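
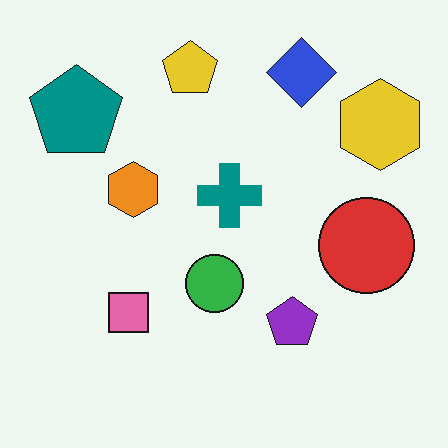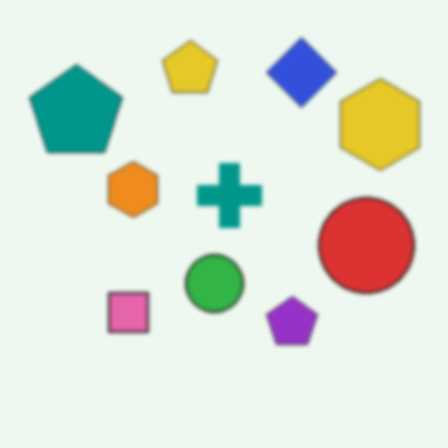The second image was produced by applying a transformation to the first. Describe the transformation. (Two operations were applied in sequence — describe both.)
Lightly blurred, then given moderate JPEG compression.

Shape edges and outlines are uniformly softened across the whole image. Blocky 8×8 compression artifacts appear around shape edges and the flat background shows ringing — characteristic JPEG degradation.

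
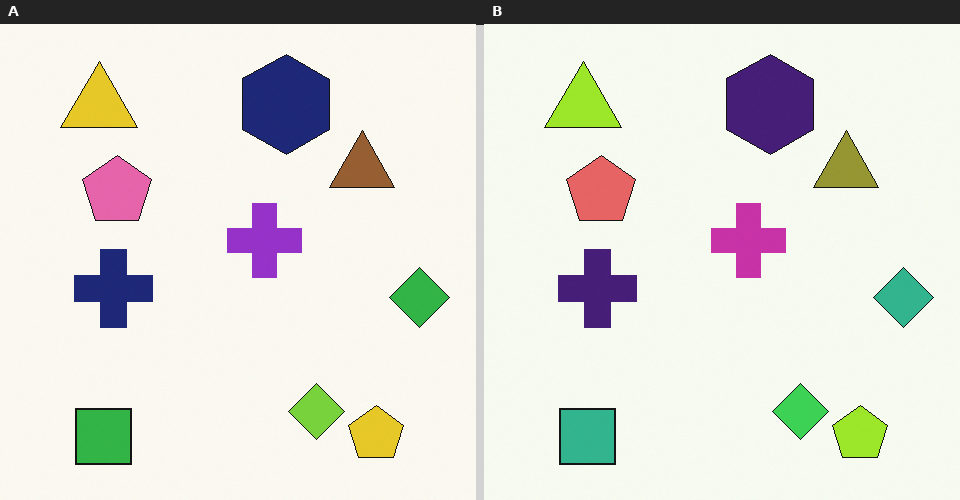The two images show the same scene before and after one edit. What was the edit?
The image was hue-shifted slightly.

Every shape's color has rotated by the same amount around the hue wheel — a uniform hue shift.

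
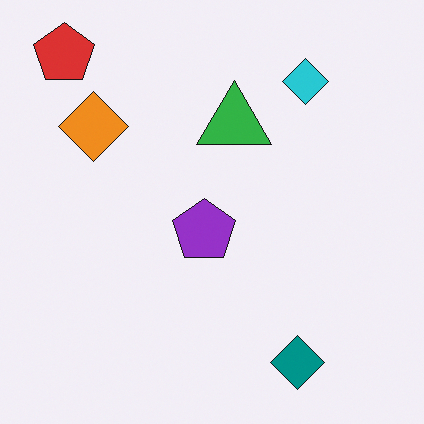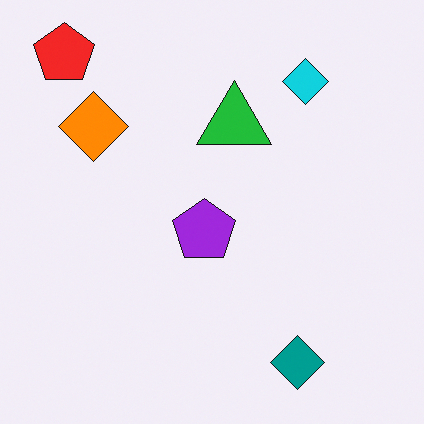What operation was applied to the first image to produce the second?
It was slightly oversaturated.

All colors are more vivid — a global saturation change.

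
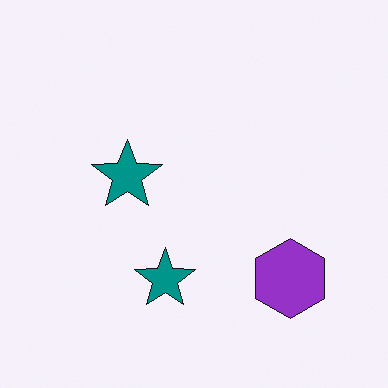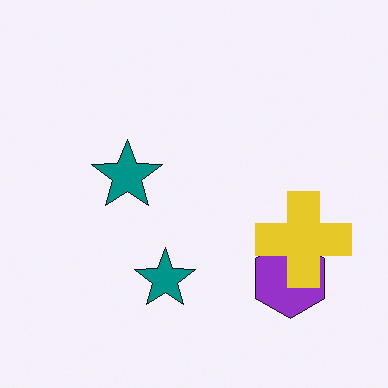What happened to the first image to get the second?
It was overlaid with an additional yellow cross.

A yellow cross appears in the second image that is absent from the first.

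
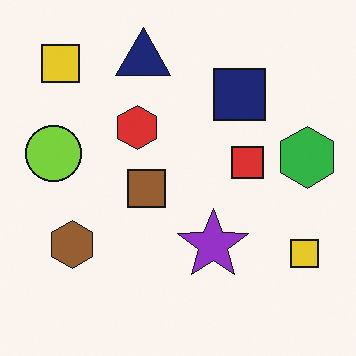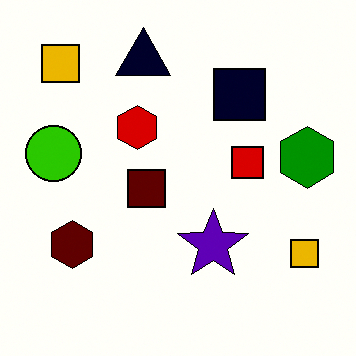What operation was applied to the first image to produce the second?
This is the original image given much higher contrast.

Tones are pushed away from mid-grey across the whole image — a global contrast change.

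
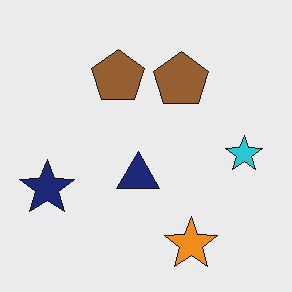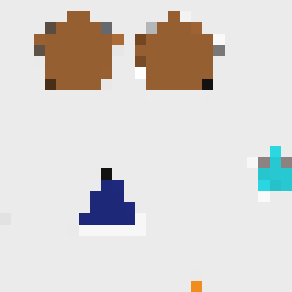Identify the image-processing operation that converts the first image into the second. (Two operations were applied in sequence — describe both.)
This is the original image cropped to a modestly smaller region and rescaled, then heavily pixelated into large blocks.

The visible shapes are larger and the field of view is narrower; shapes near the original edges may be partly or wholly outside the frame — a crop-and-rescale. Shapes are reduced to large square blocks; fine edges and outlines are lost — a downscale-then-upscale (mosaic) effect.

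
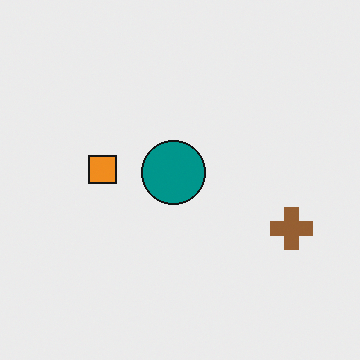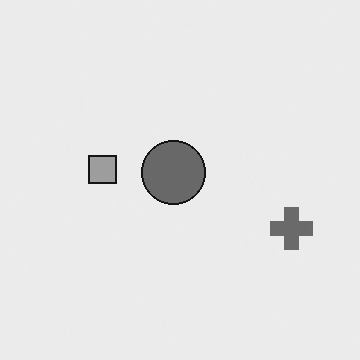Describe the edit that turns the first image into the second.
This is the original image converted to grayscale.

All color is removed — every shape is now a shade of grey.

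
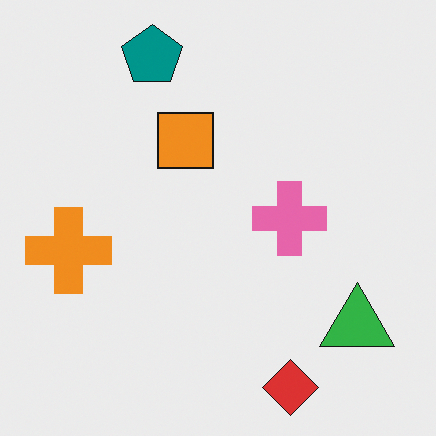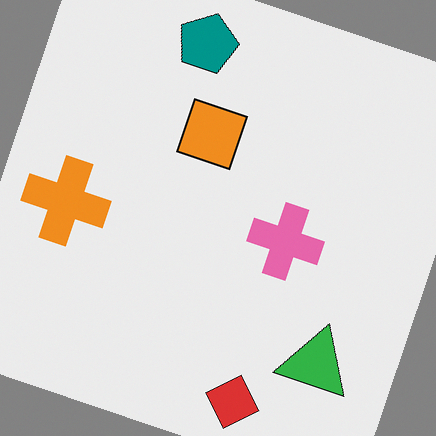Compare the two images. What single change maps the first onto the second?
The transformation is: rotated clockwise by a clearly visible amount.

Every shape is tilted by the same angle and the image corners show triangular fill wedges — a whole-image rotation by a non-right angle.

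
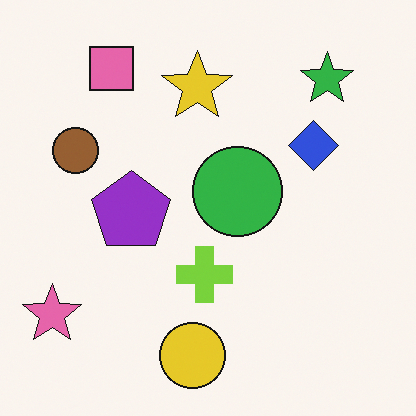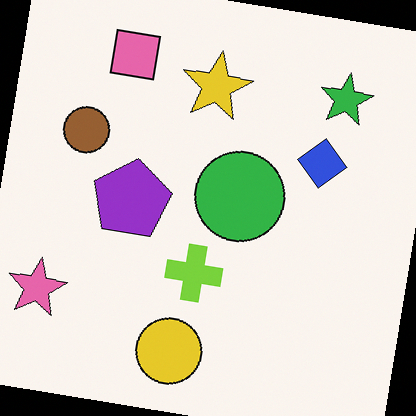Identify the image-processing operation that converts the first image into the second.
Rotated clockwise by a small amount.

Every shape is tilted by the same angle and the image corners show triangular fill wedges — a whole-image rotation by a non-right angle.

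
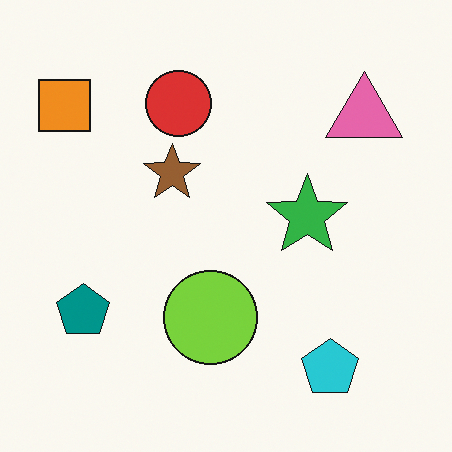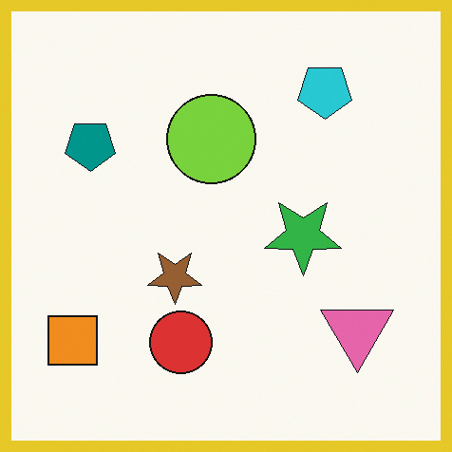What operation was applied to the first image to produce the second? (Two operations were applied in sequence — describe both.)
The transformation is: flipped vertically (top ↔ bottom), then framed with a yellow border.

The cyan pentagon is in the bottom-right of the first image and the top-right of the second — shapes on opposite sides of the horizontal midline have swapped in a mirror flip. A solid yellow frame runs around the edge of the second image, with the content slightly shrunk inside it.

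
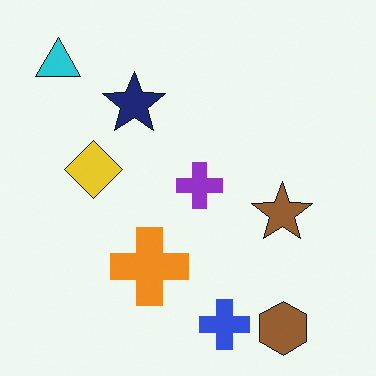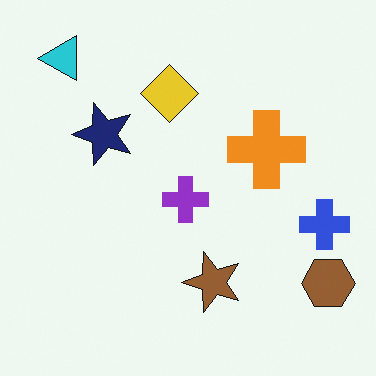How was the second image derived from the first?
Transposed (reflected across the top-left ↔ bottom-right diagonal).

Shapes have swapped their row and column positions — what was in the top-right is now in the bottom-left — a diagonal reflection.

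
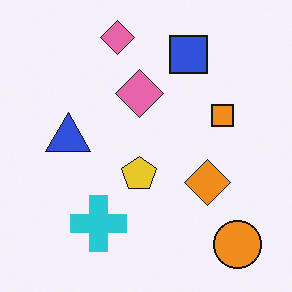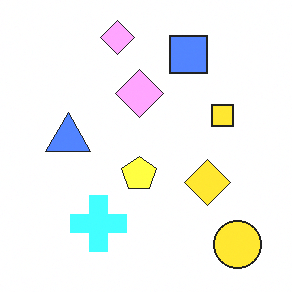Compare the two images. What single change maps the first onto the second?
The second image is the first brightened a lot.

Every pixel — background and shapes alike — is uniformly brightened.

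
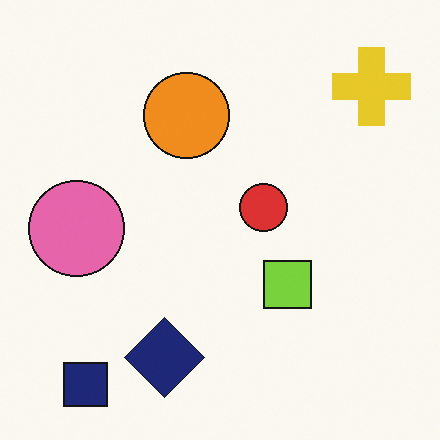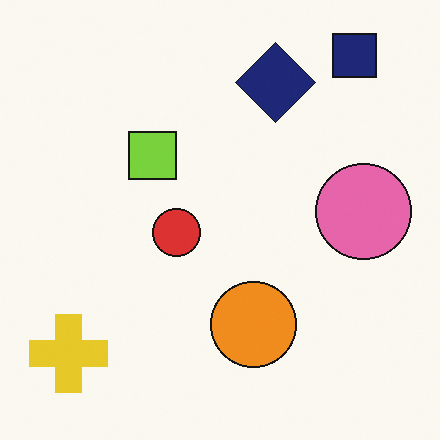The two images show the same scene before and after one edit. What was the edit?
This is the original image rotated 180°.

The navy square sits in the bottom-left of the first image and the top-right of the second — consistent with a whole-image 180° rotation.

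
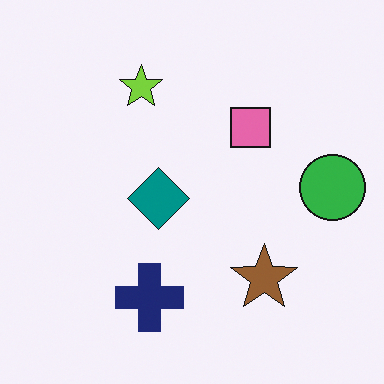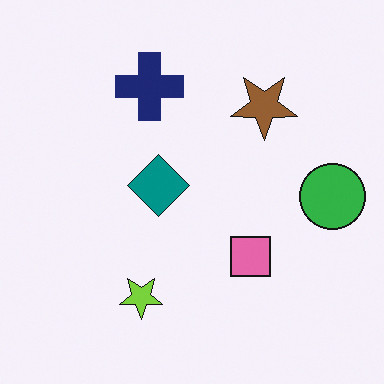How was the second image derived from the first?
The transformation is: flipped vertically (top ↔ bottom).

The navy cross is in the bottom of the first image and the top of the second — shapes on opposite sides of the horizontal midline have swapped in a mirror flip.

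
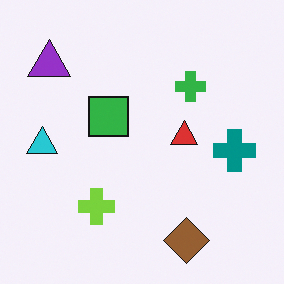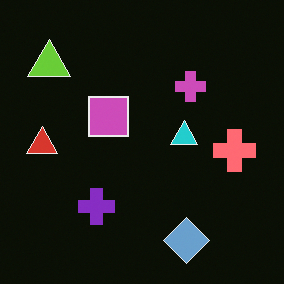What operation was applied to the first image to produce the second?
The second image is the first color-inverted (negative).

The light background has become dark and every shape's color is its complement — a photographic negative.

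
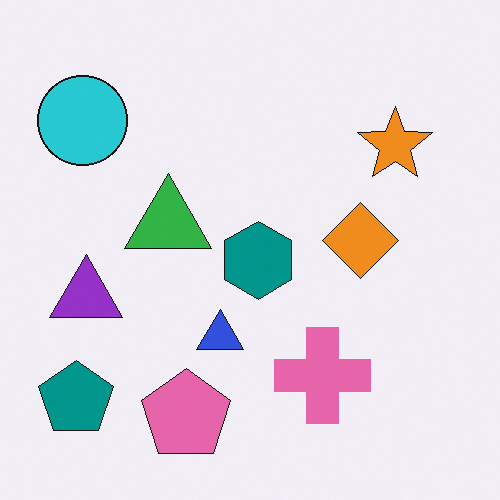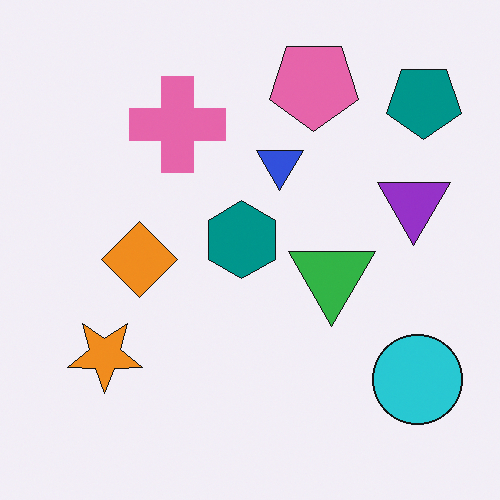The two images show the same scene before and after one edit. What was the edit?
It was rotated 180°.

The teal pentagon sits in the bottom-left of the first image and the top-right of the second — consistent with a whole-image 180° rotation.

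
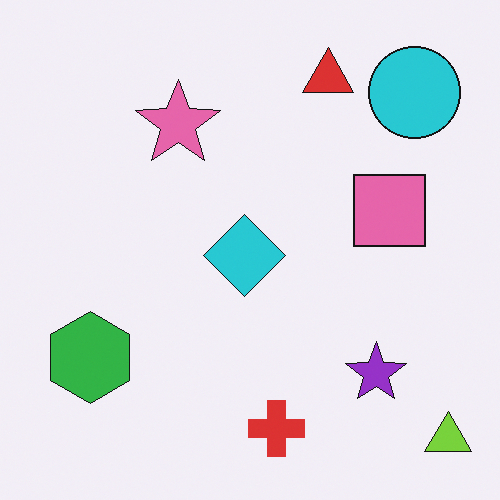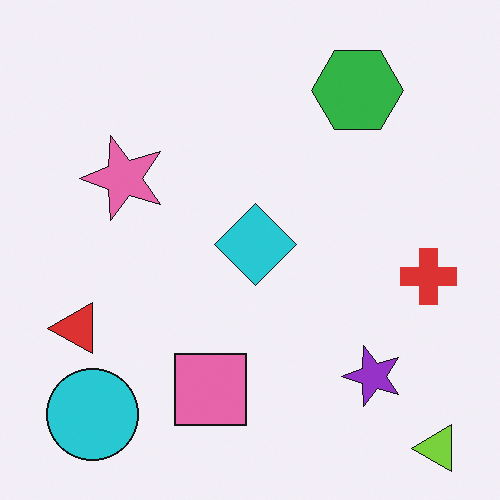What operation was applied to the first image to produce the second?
Transposed (reflected across the top-left ↔ bottom-right diagonal).

Shapes have swapped their row and column positions — what was in the top-right is now in the bottom-left — a diagonal reflection.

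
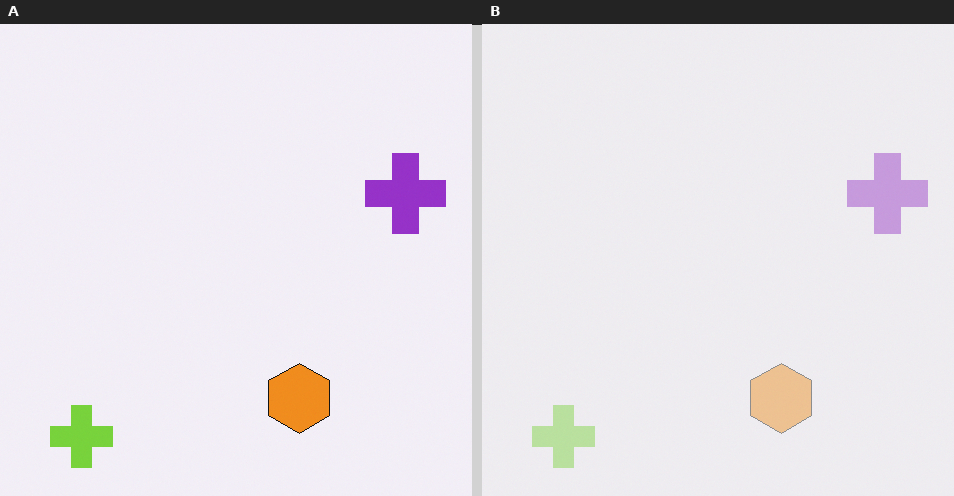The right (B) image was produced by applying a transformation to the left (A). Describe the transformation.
This is the original image given much lower contrast.

Tones are pushed toward mid-grey across the whole image — a global contrast change.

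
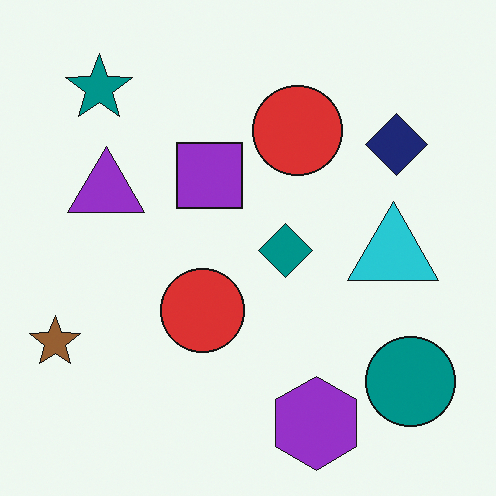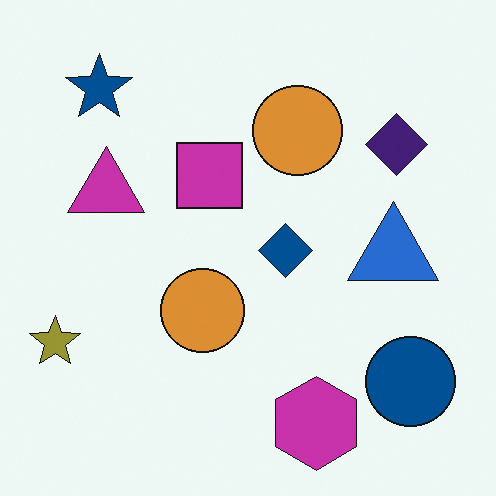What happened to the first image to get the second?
The image was hue-shifted by a small amount.

Every shape's color has rotated by the same amount around the hue wheel — a uniform hue shift.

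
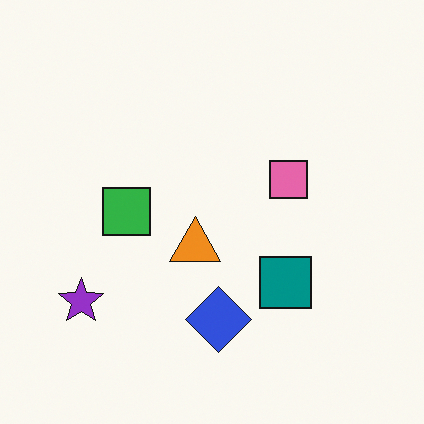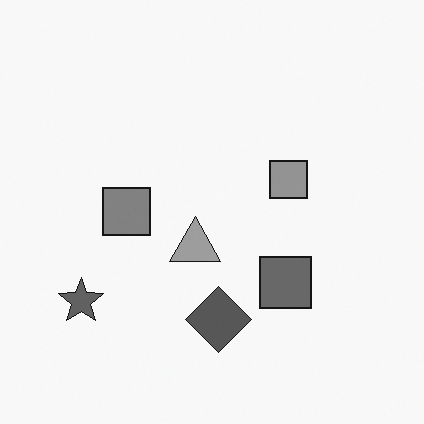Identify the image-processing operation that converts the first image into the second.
The second image is the first converted to grayscale.

All color is removed — every shape is now a shade of grey.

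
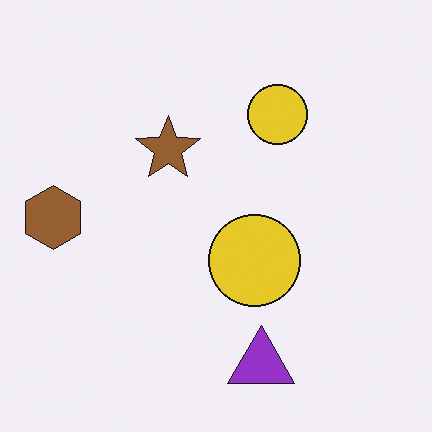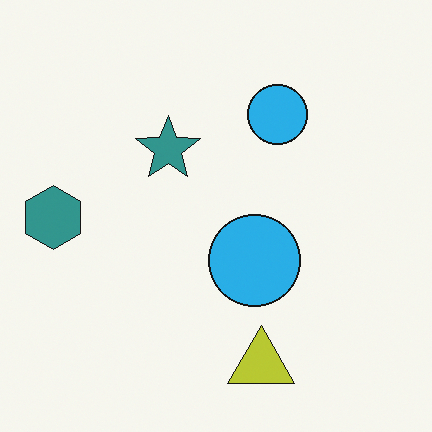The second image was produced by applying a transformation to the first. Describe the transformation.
Hue-shifted by a moderate amount.

Every shape's color has rotated by the same amount around the hue wheel — a uniform hue shift.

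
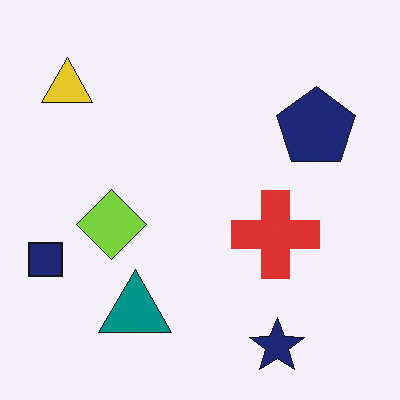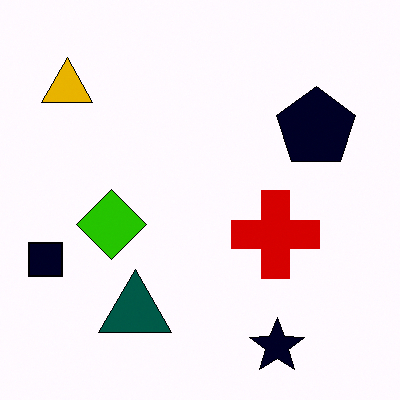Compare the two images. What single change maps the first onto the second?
The second image is the first boosted in contrast.

Tones are pushed away from mid-grey across the whole image — a global contrast change.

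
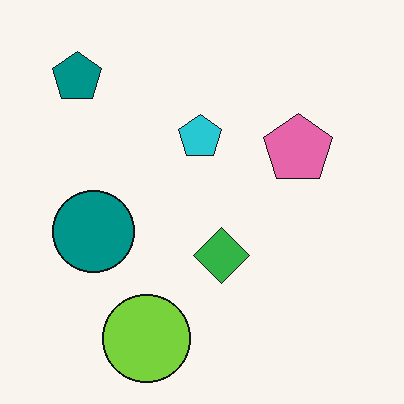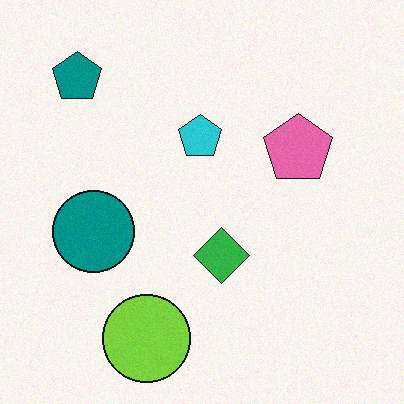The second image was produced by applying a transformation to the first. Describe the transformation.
Degraded with subtle gaussian noise.

Random speckle covers the whole image, including the flat background.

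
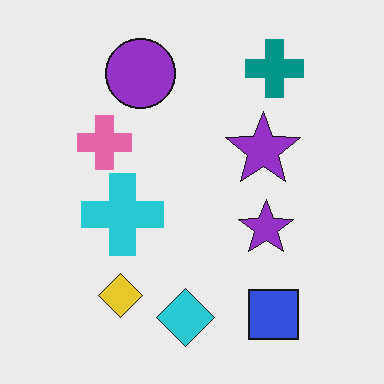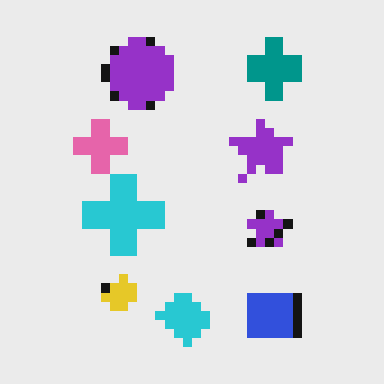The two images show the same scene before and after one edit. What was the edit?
The transformation is: heavily pixelated into large blocks.

Shapes are reduced to large square blocks; fine edges and outlines are lost — a downscale-then-upscale (mosaic) effect.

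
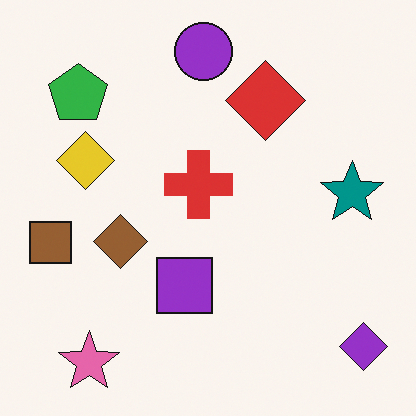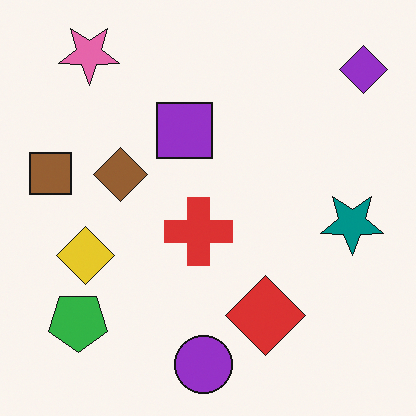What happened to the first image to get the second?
Flipped vertically (top ↔ bottom).

The purple circle is in the top of the first image and the bottom of the second — shapes on opposite sides of the horizontal midline have swapped in a mirror flip.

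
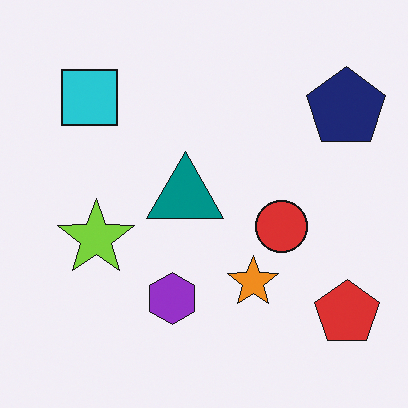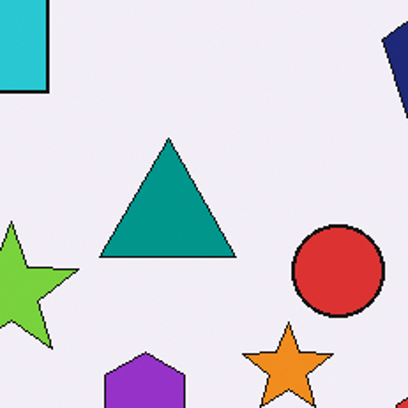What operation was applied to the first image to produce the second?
The image was cropped tightly and scaled back up.

The visible shapes are larger and the field of view is narrower; shapes near the original edges may be partly or wholly outside the frame — a crop-and-rescale.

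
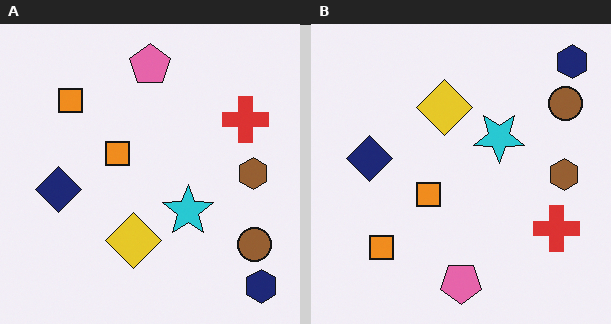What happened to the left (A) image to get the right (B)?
The transformation is: flipped vertically (top ↔ bottom).

The navy hexagon is in the bottom-right of the left (A) image and the top-right of the right (B) — shapes on opposite sides of the horizontal midline have swapped in a mirror flip.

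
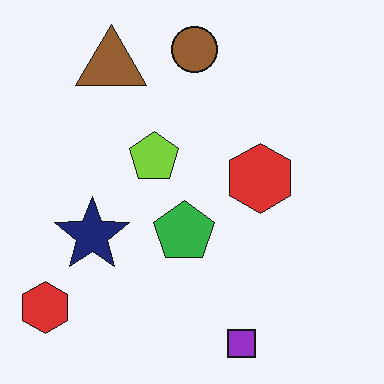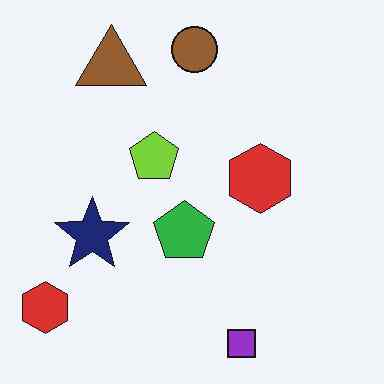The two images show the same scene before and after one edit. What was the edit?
It was JPEG-compressed with visible artifacts.

Blocky 8×8 compression artifacts appear around shape edges and the flat background shows ringing — characteristic JPEG degradation.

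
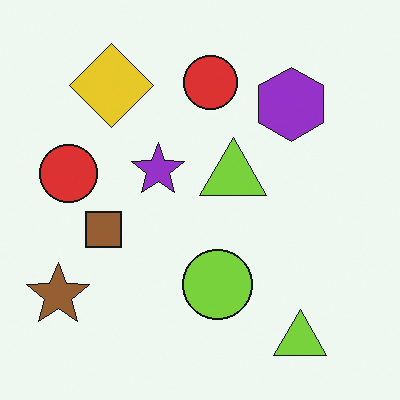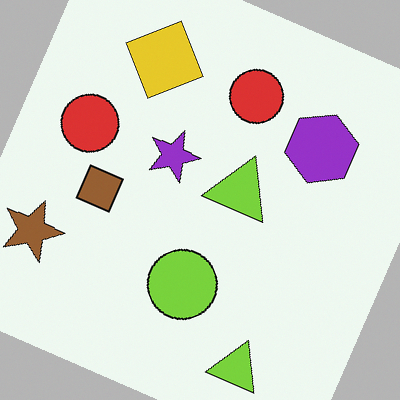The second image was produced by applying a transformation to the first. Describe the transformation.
The image was rotated clockwise by a moderate amount.

Every shape is tilted by the same angle and the image corners show triangular fill wedges — a whole-image rotation by a non-right angle.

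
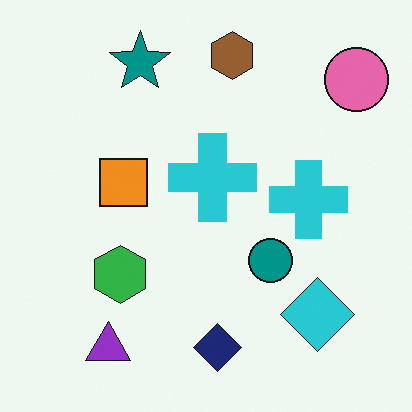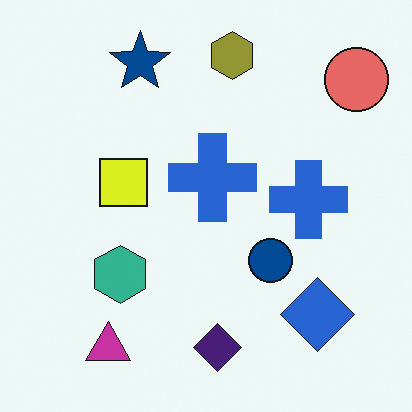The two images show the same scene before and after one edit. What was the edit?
The transformation is: hue-shifted by a small amount.

Every shape's color has rotated by the same amount around the hue wheel — a uniform hue shift.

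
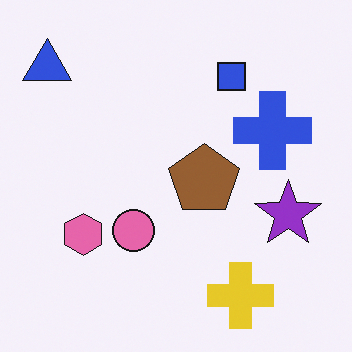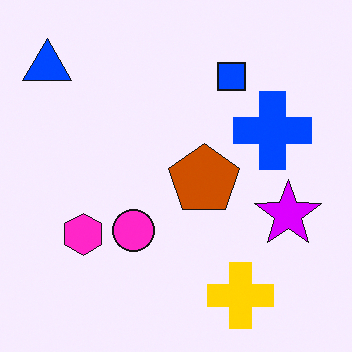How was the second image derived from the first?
It was heavily oversaturated.

All colors are more vivid — a global saturation change.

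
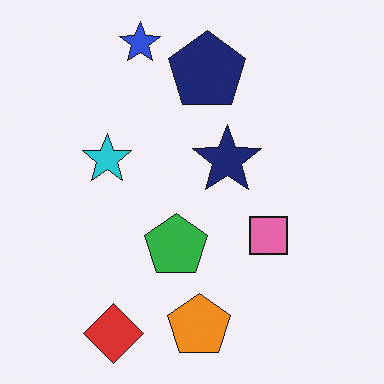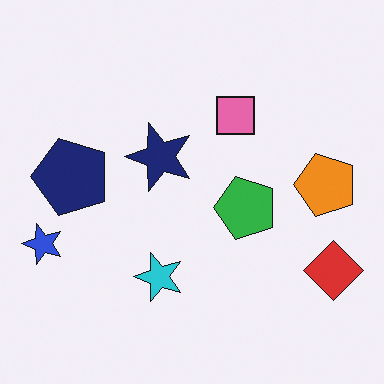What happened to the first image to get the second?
The image was rotated 90° counter-clockwise.

The red diamond sits in the bottom-left of the first image and the bottom-right of the second — consistent with a whole-image 90° counter-clockwise rotation.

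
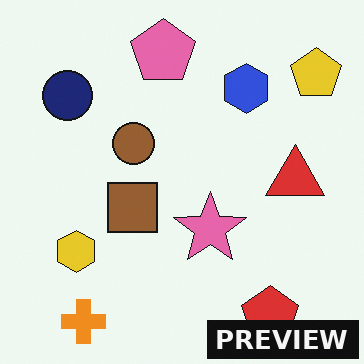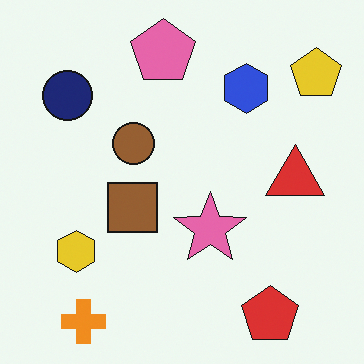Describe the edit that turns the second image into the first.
The transformation is: watermarked with the text "PREVIEW" in the lower-right corner.

A dark label reading "PREVIEW" appears in the lower-right corner.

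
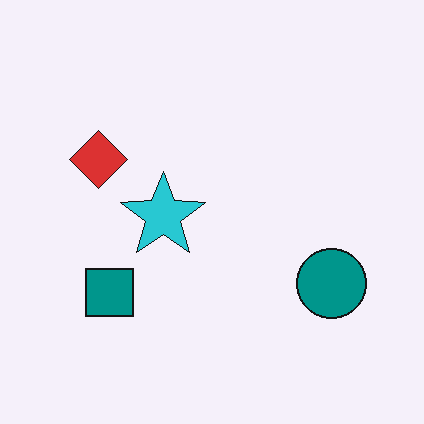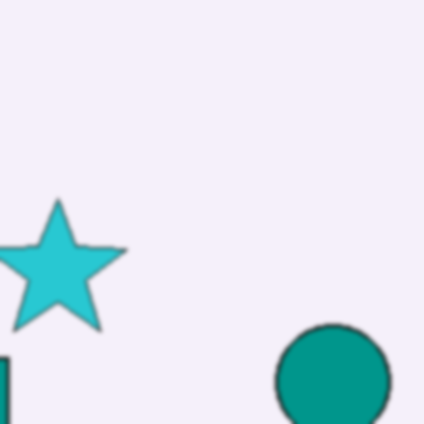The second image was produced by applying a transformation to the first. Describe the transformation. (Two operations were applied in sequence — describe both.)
This is the original image cropped to a noticeably smaller region and rescaled, then slightly softened.

The visible shapes are larger and the field of view is narrower; shapes near the original edges may be partly or wholly outside the frame — a crop-and-rescale. Shape edges and outlines are uniformly softened across the whole image.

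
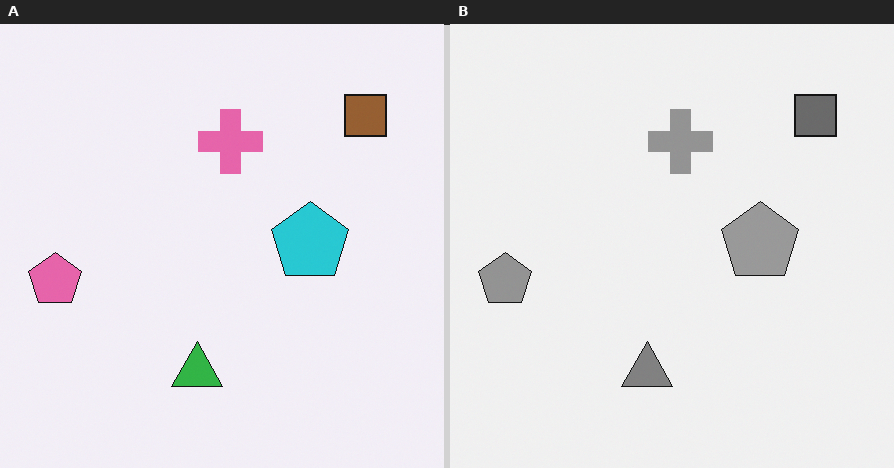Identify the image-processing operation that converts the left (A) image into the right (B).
The image was converted to grayscale.

All color is removed — every shape is now a shade of grey.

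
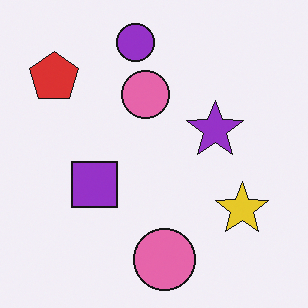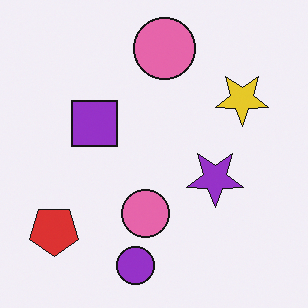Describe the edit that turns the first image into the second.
Flipped vertically (top ↔ bottom).

The purple circle is in the top of the first image and the bottom of the second — shapes on opposite sides of the horizontal midline have swapped in a mirror flip.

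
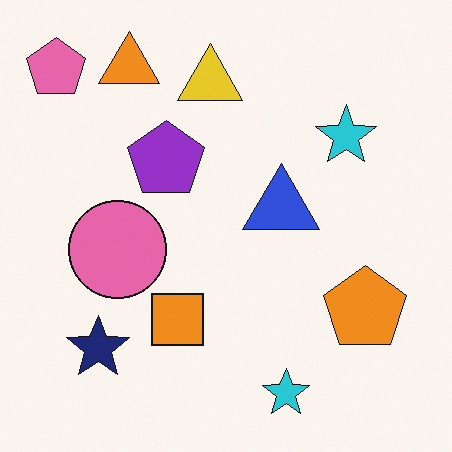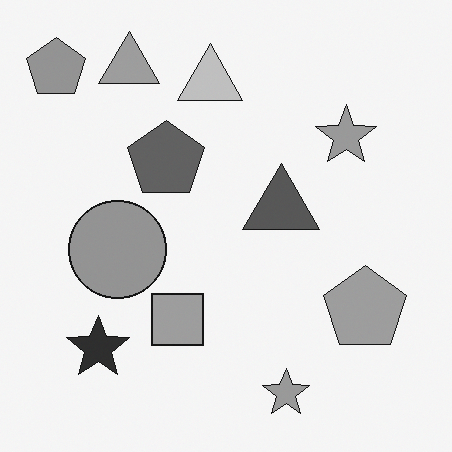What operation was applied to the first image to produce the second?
The image was converted to grayscale.

All color is removed — every shape is now a shade of grey.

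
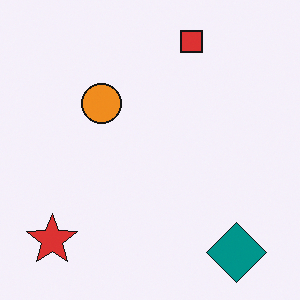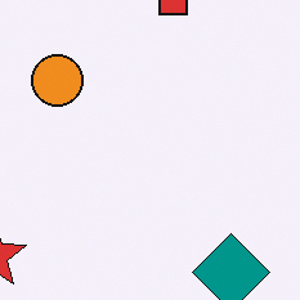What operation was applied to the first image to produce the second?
The second image is the first cropped slightly and scaled back up.

The visible shapes are larger and the field of view is narrower; shapes near the original edges may be partly or wholly outside the frame — a crop-and-rescale.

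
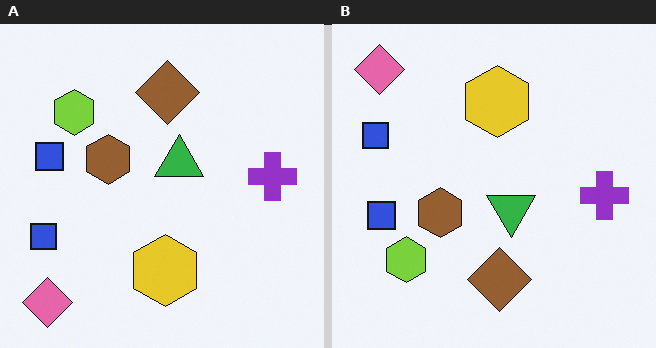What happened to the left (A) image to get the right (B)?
It was flipped vertically (top ↔ bottom).

The pink diamond is in the bottom-left of the left (A) image and the top-left of the right (B) — shapes on opposite sides of the horizontal midline have swapped in a mirror flip.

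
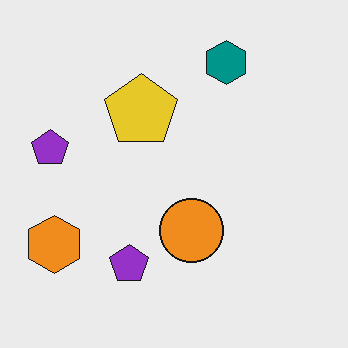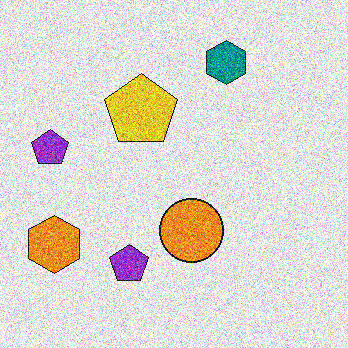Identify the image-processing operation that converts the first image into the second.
It was degraded with heavy additive noise.

Random speckle covers the whole image, including the flat background.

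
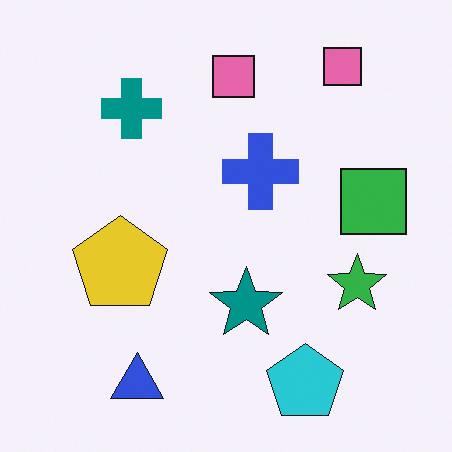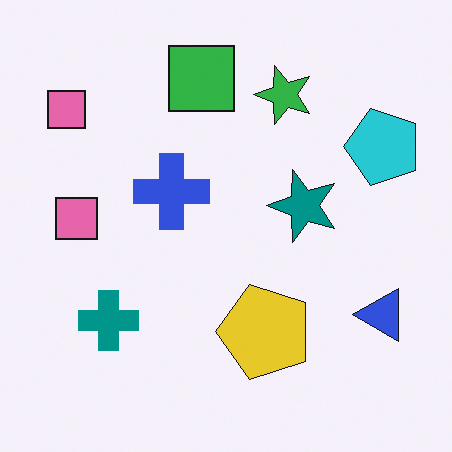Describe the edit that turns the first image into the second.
It was rotated 90° counter-clockwise.

The blue triangle sits in the bottom-left of the first image and the bottom-right of the second — consistent with a whole-image 90° counter-clockwise rotation.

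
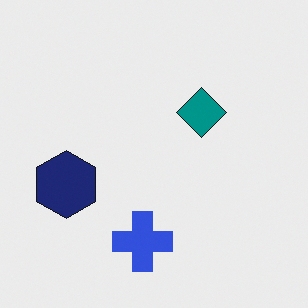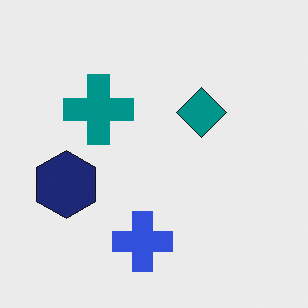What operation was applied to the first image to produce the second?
The transformation is: overlaid with an additional teal cross.

A teal cross appears in the second image that is absent from the first.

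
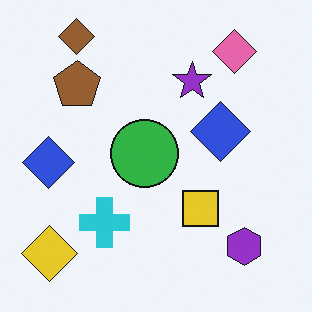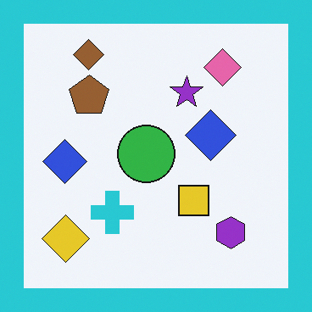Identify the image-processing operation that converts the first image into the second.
This is the original image framed with a cyan border.

A solid cyan frame runs around the edge of the second image, with the content slightly shrunk inside it.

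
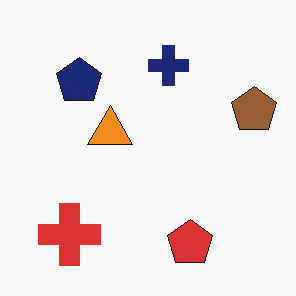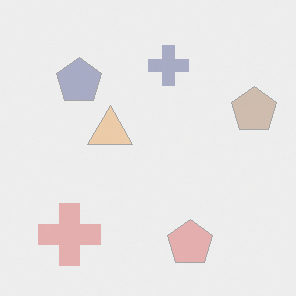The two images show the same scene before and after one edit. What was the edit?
Given much lower contrast.

Tones are pushed toward mid-grey across the whole image — a global contrast change.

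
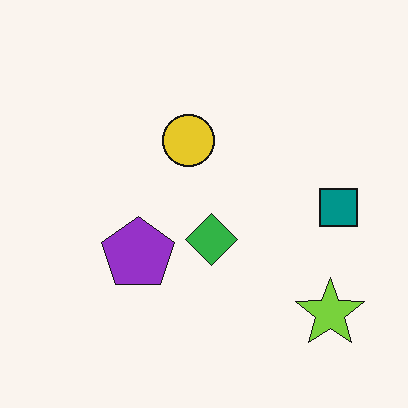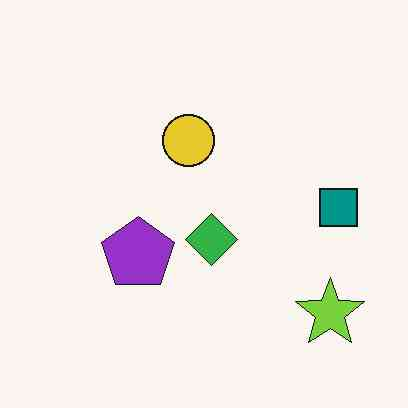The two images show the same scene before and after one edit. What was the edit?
It was given moderate JPEG compression.

Blocky 8×8 compression artifacts appear around shape edges and the flat background shows ringing — characteristic JPEG degradation.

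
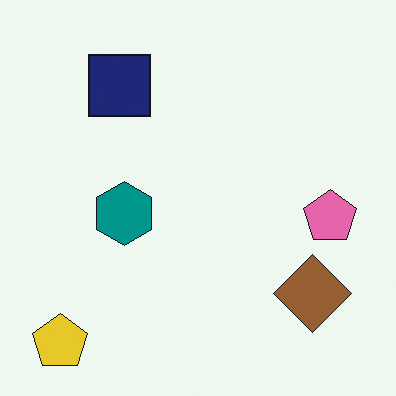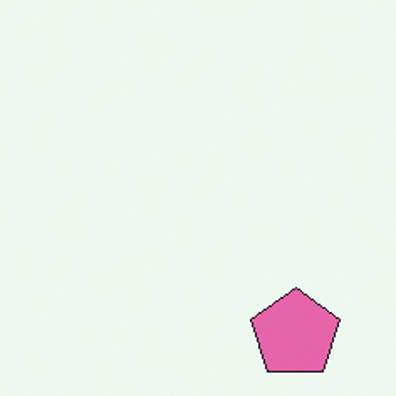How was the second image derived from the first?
This is the original image cropped to a noticeably smaller region and rescaled.

The visible shapes are larger and the field of view is narrower; shapes near the original edges may be partly or wholly outside the frame — a crop-and-rescale.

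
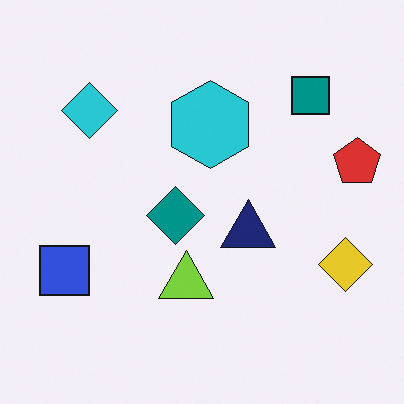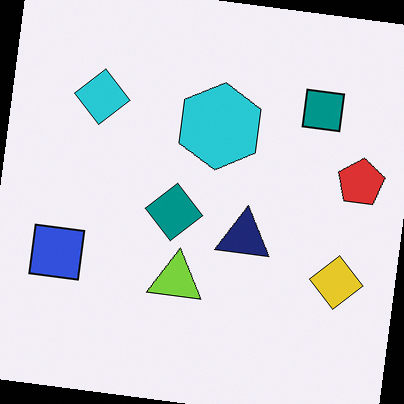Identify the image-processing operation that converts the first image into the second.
It was rotated clockwise by a small amount.

Every shape is tilted by the same angle and the image corners show triangular fill wedges — a whole-image rotation by a non-right angle.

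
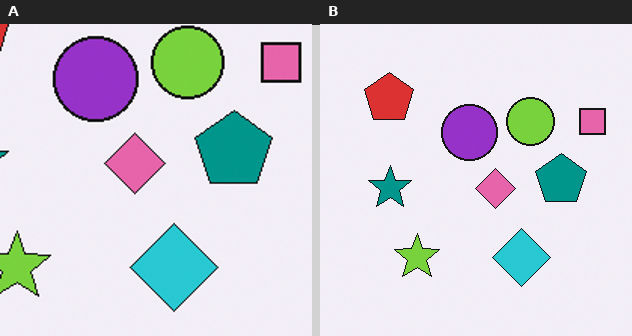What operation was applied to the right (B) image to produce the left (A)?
The left (A) image is the right (B) cropped slightly and scaled back up.

The visible shapes are larger and the field of view is narrower; shapes near the original edges may be partly or wholly outside the frame — a crop-and-rescale.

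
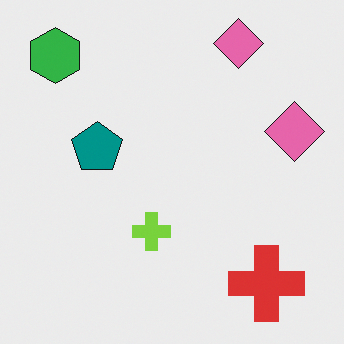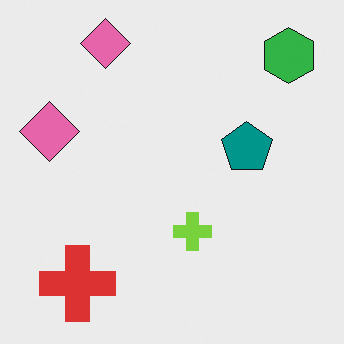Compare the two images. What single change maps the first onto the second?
The image was flipped horizontally (left ↔ right).

The green hexagon is in the top-left of the first image and the top-right of the second — shapes on opposite sides of the vertical midline have swapped in a mirror flip.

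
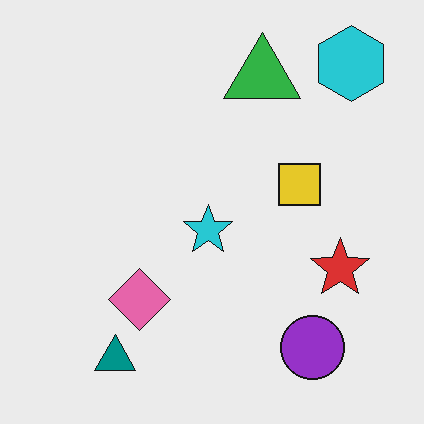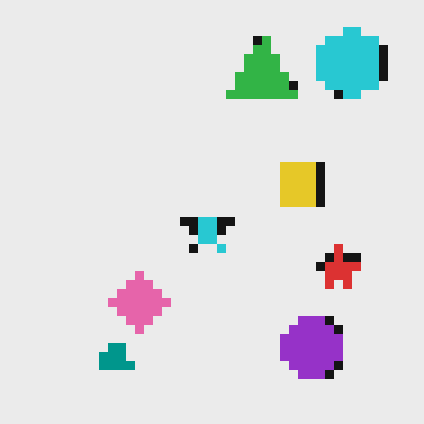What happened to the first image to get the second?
The second image is the first heavily pixelated into large blocks.

Shapes are reduced to large square blocks; fine edges and outlines are lost — a downscale-then-upscale (mosaic) effect.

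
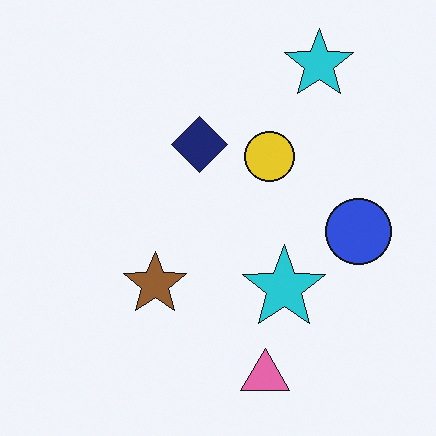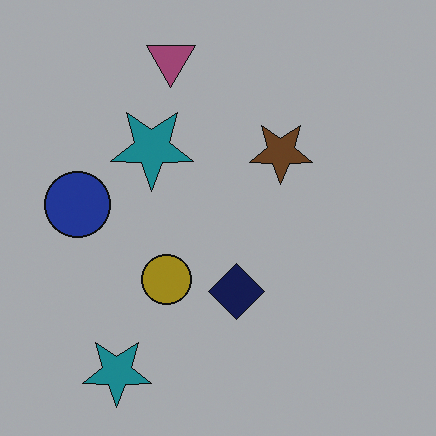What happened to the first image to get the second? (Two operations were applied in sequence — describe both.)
This is the original image darkened a lot, then rotated 180°.

Every pixel — background and shapes alike — is uniformly darkened. The pink triangle sits in the bottom of the first image and the top of the second — consistent with a whole-image 180° rotation.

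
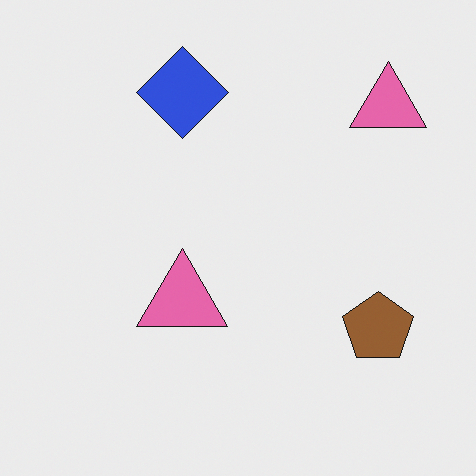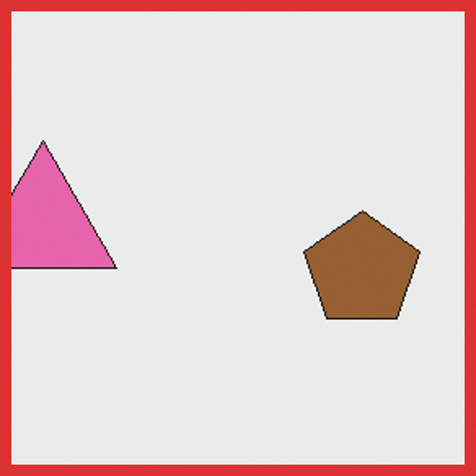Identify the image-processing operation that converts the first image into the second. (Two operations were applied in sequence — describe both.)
The transformation is: cropped tightly and scaled back up, then framed with a red border.

The visible shapes are larger and the field of view is narrower; shapes near the original edges may be partly or wholly outside the frame — a crop-and-rescale. A solid red frame runs around the edge of the second image, with the content slightly shrunk inside it.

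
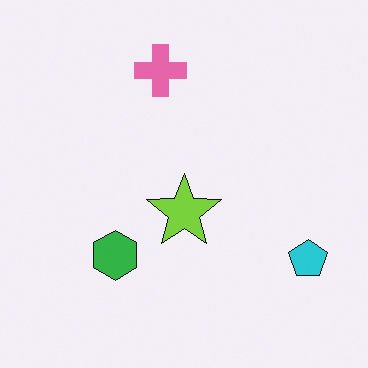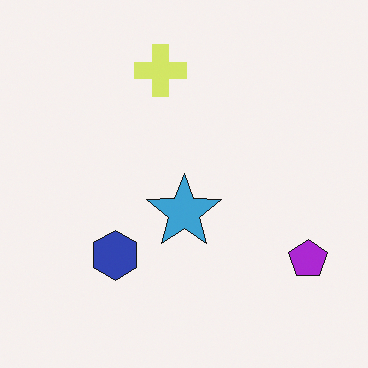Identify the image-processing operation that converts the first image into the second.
Hue-shifted noticeably.

Every shape's color has rotated by the same amount around the hue wheel — a uniform hue shift.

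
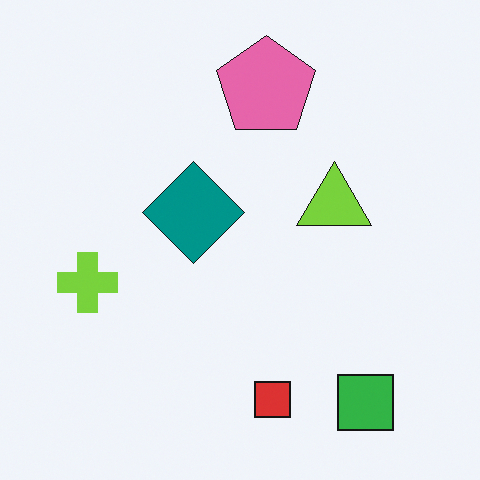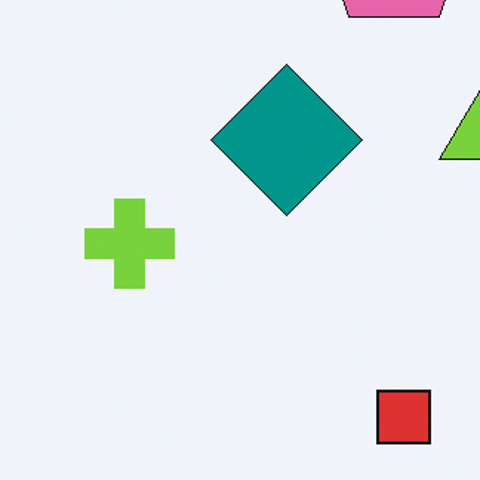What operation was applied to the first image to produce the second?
Cropped to a modestly smaller region and rescaled.

The visible shapes are larger and the field of view is narrower; shapes near the original edges may be partly or wholly outside the frame — a crop-and-rescale.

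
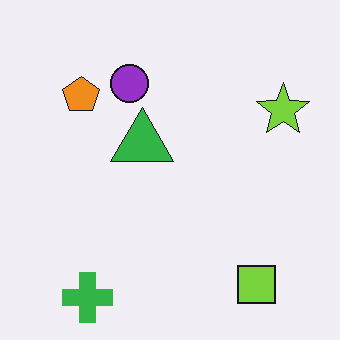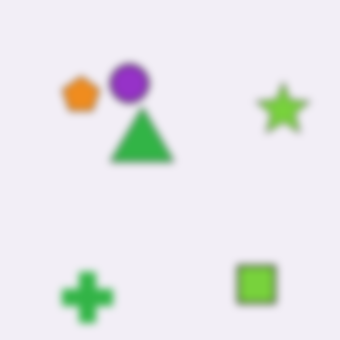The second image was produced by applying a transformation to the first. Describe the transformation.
The image was moderately blurred.

Shape edges and outlines are uniformly softened across the whole image.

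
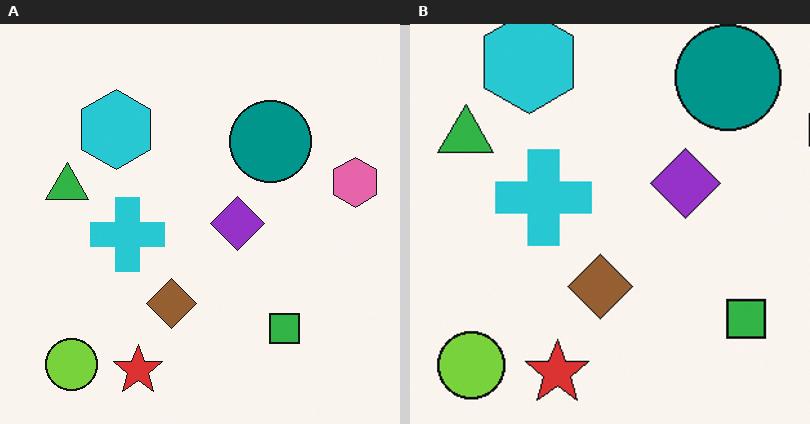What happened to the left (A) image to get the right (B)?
The image was cropped to a modestly smaller region and rescaled.

The visible shapes are larger and the field of view is narrower; shapes near the original edges may be partly or wholly outside the frame — a crop-and-rescale.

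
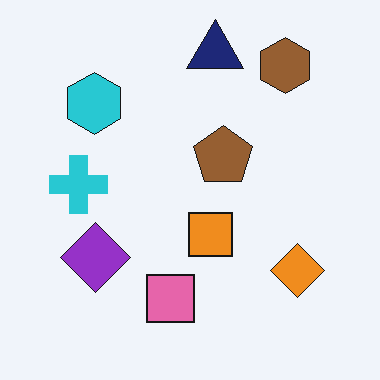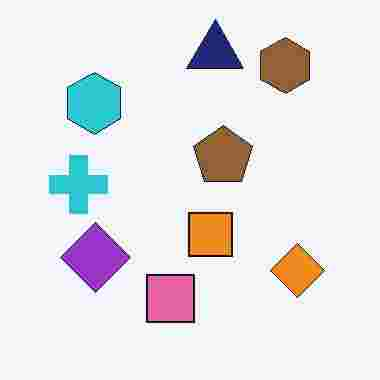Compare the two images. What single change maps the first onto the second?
Degraded with heavy JPEG compression.

Blocky 8×8 compression artifacts appear around shape edges and the flat background shows ringing — characteristic JPEG degradation.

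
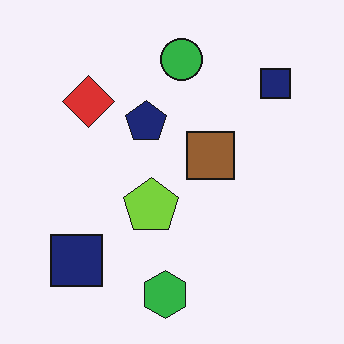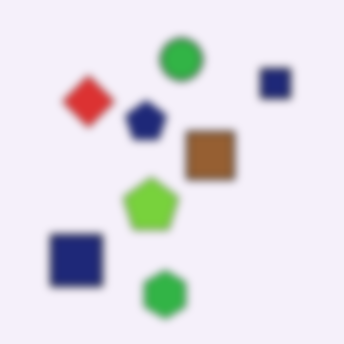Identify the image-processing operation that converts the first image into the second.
The image was moderately blurred.

Shape edges and outlines are uniformly softened across the whole image.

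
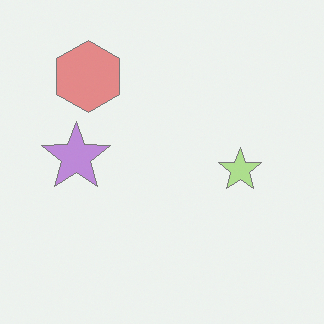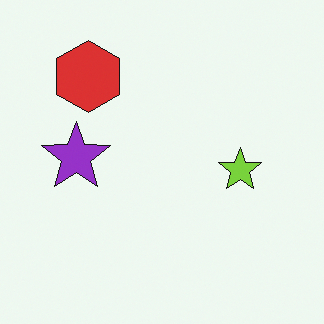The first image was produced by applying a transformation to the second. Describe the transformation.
Washed out (contrast reduced).

Tones are pushed toward mid-grey across the whole image — a global contrast change.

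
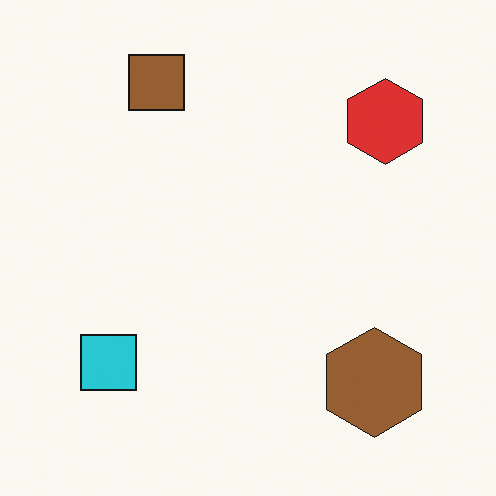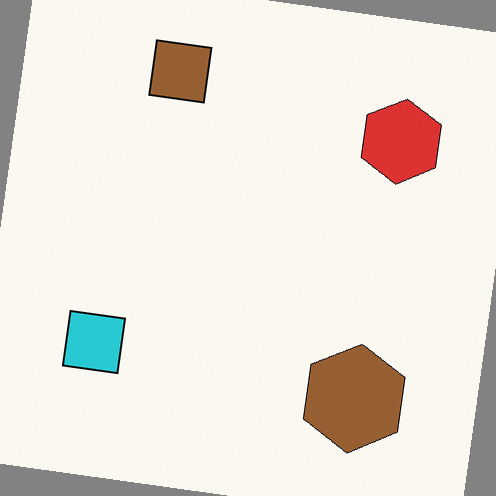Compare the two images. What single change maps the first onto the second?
The transformation is: rotated clockwise by a slight angle.

Every shape is tilted by the same angle and the image corners show triangular fill wedges — a whole-image rotation by a non-right angle.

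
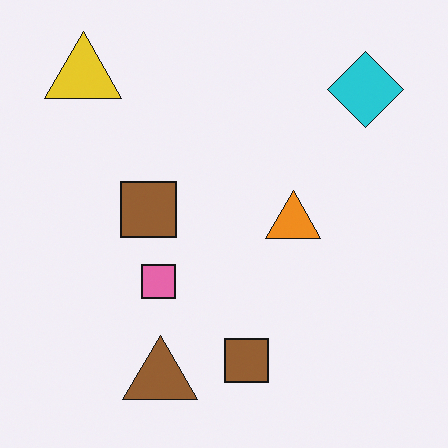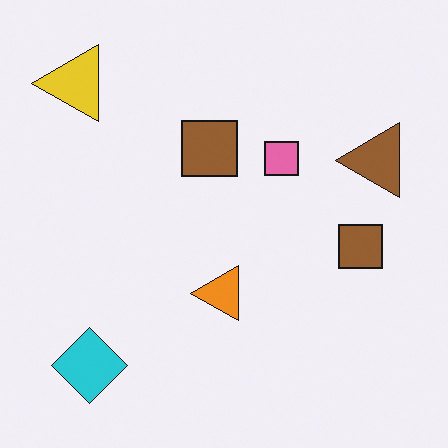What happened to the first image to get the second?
The transformation is: transposed (reflected across the top-left ↔ bottom-right diagonal).

Shapes have swapped their row and column positions — what was in the top-right is now in the bottom-left — a diagonal reflection.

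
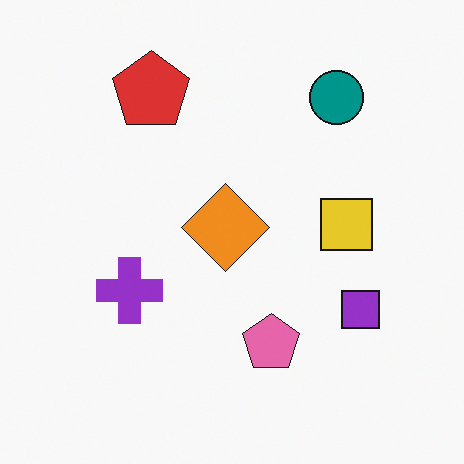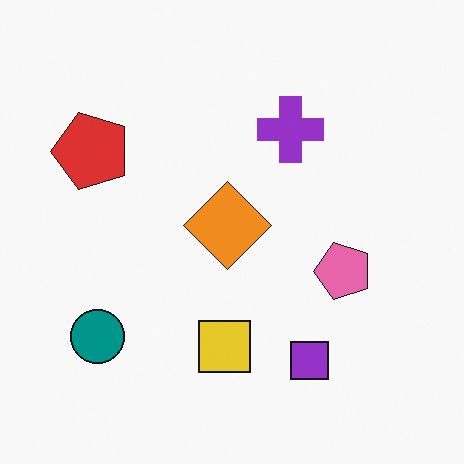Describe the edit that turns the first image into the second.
The transformation is: transposed (reflected across the top-left ↔ bottom-right diagonal).

Shapes have swapped their row and column positions — what was in the top-right is now in the bottom-left — a diagonal reflection.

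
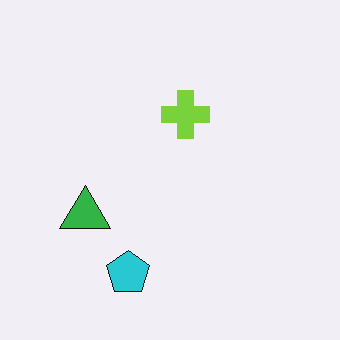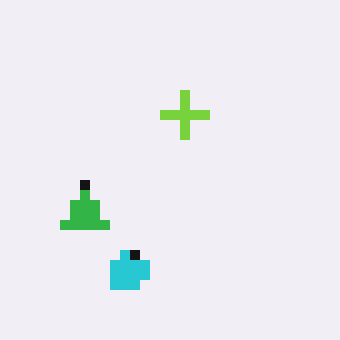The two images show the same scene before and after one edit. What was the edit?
The second image is the first heavily pixelated into large blocks.

Shapes are reduced to large square blocks; fine edges and outlines are lost — a downscale-then-upscale (mosaic) effect.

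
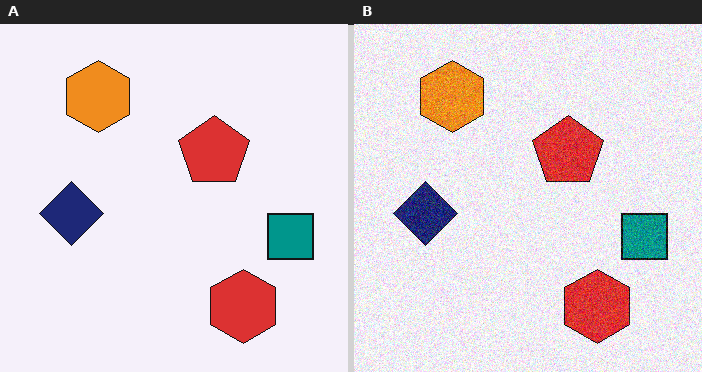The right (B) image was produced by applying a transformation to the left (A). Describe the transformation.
Degraded with visible gaussian noise.

Random speckle covers the whole image, including the flat background.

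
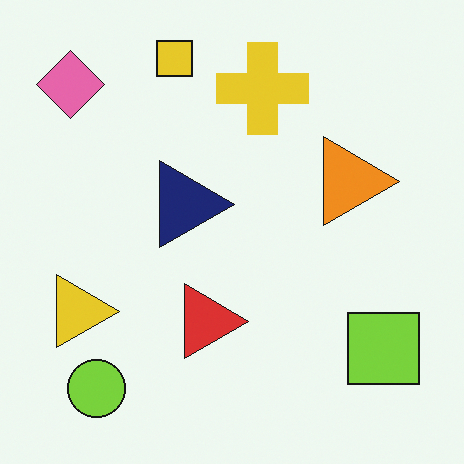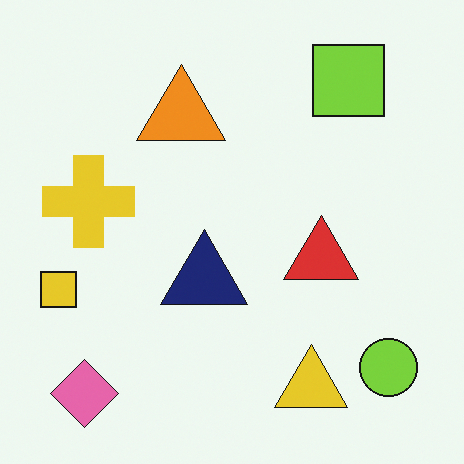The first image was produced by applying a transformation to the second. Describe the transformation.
The image was rotated 90° clockwise.

The pink diamond sits in the bottom-left of the second image and the top-left of the first — consistent with a whole-image 90° clockwise rotation.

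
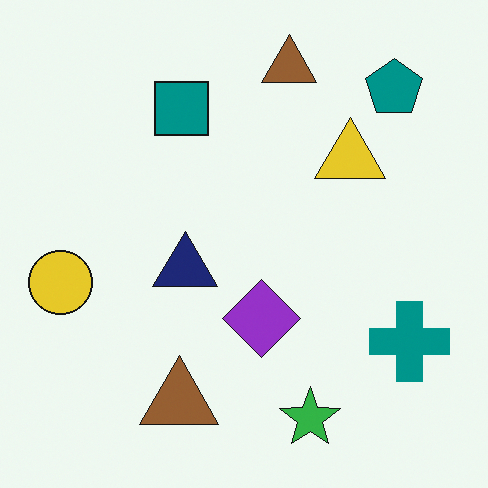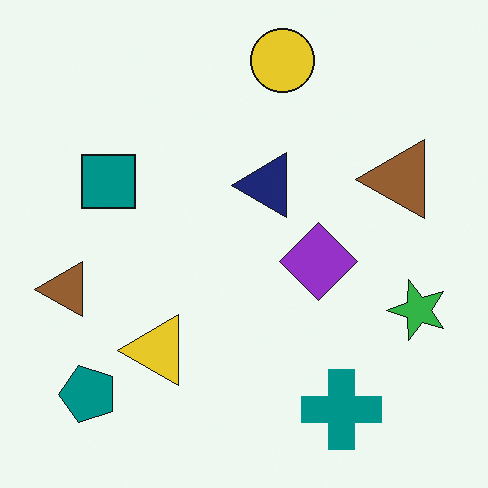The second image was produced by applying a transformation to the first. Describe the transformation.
Transposed (reflected across the top-left ↔ bottom-right diagonal).

Shapes have swapped their row and column positions — what was in the top-right is now in the bottom-left — a diagonal reflection.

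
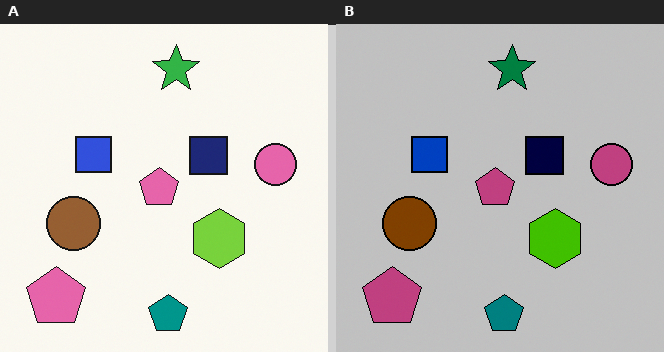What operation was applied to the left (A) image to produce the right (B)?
The image was aggressively posterized.

Each flat color has snapped to a coarser quantized level — most visibly, the near-white background has dropped to a flat grey.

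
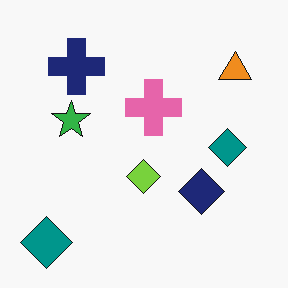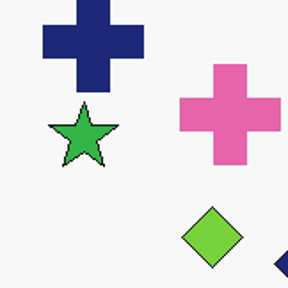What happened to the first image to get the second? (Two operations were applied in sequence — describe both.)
It was cropped to a noticeably smaller region and rescaled, then given moderate JPEG compression.

The visible shapes are larger and the field of view is narrower; shapes near the original edges may be partly or wholly outside the frame — a crop-and-rescale. Blocky 8×8 compression artifacts appear around shape edges and the flat background shows ringing — characteristic JPEG degradation.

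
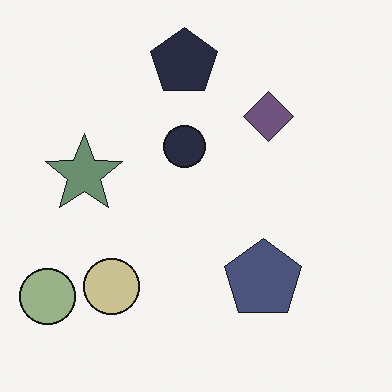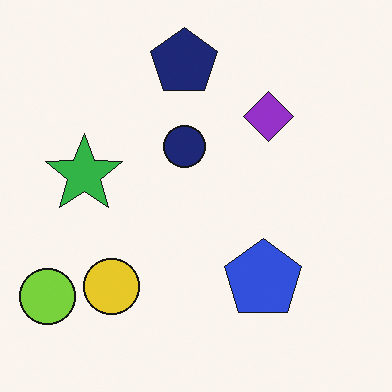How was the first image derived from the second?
The image was heavily desaturated.

All colors are more muted and greyish — a global saturation change.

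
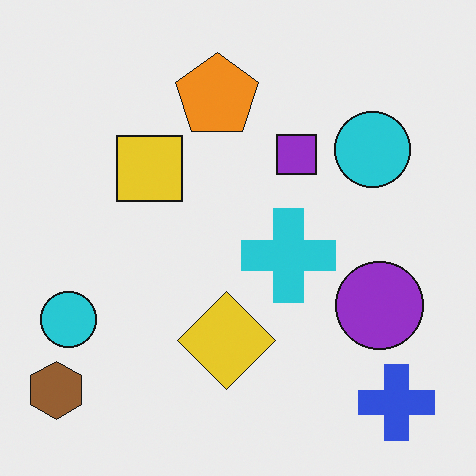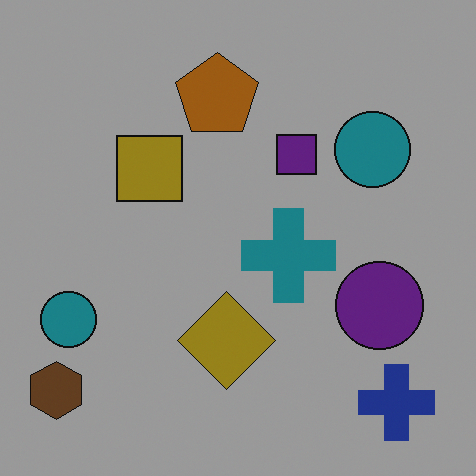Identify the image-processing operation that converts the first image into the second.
It was darkened a lot.

Every pixel — background and shapes alike — is uniformly darkened.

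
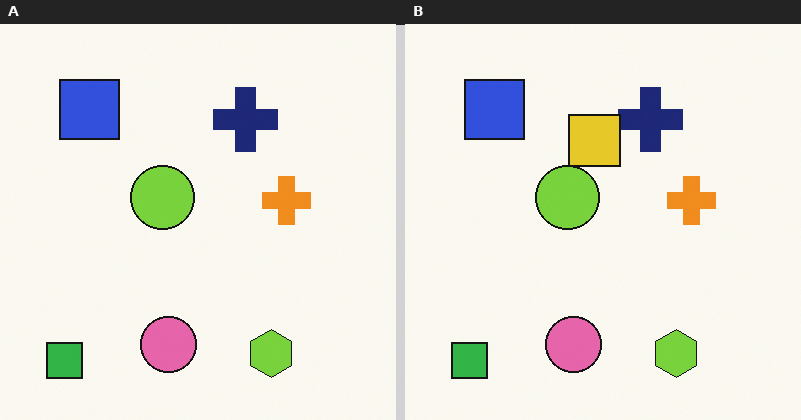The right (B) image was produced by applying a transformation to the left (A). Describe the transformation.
The transformation is: overlaid with an additional yellow square.

A yellow square appears in the right (B) image that is absent from the left (A).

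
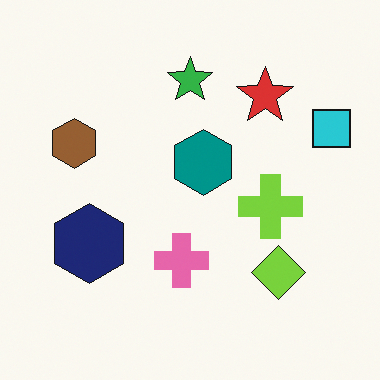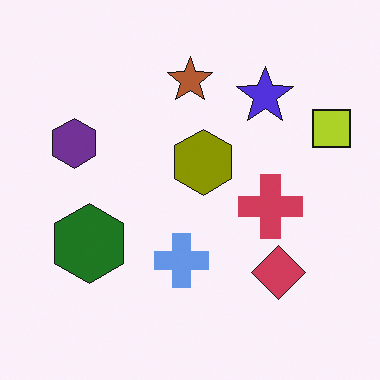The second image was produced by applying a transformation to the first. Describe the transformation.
Hue-shifted through roughly half the color wheel.

Every shape's color has rotated by the same amount around the hue wheel — a uniform hue shift.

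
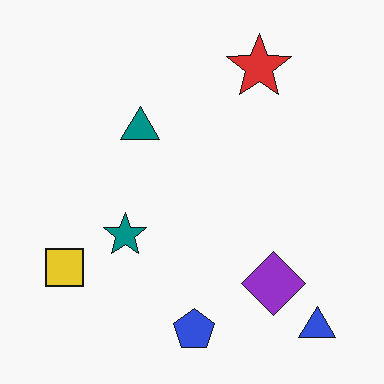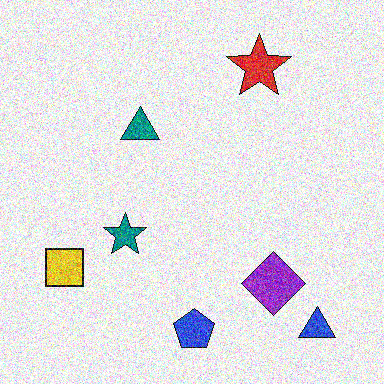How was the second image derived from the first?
The image was degraded with a thick layer of grain.

Random speckle covers the whole image, including the flat background.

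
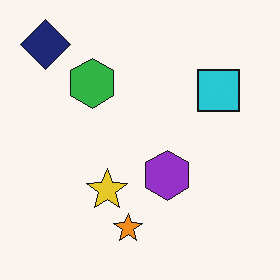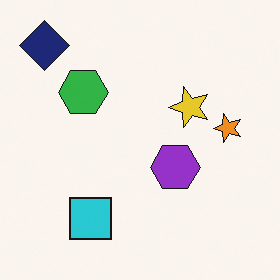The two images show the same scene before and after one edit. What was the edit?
The image was transposed (reflected across the top-left ↔ bottom-right diagonal).

Shapes have swapped their row and column positions — what was in the top-right is now in the bottom-left — a diagonal reflection.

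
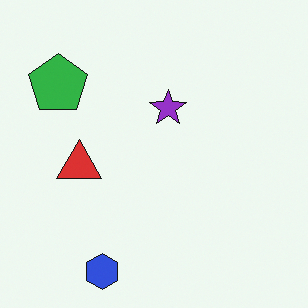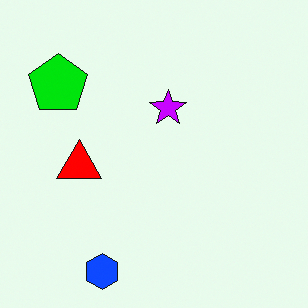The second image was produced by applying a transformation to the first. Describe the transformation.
Heavily oversaturated.

All colors are more vivid — a global saturation change.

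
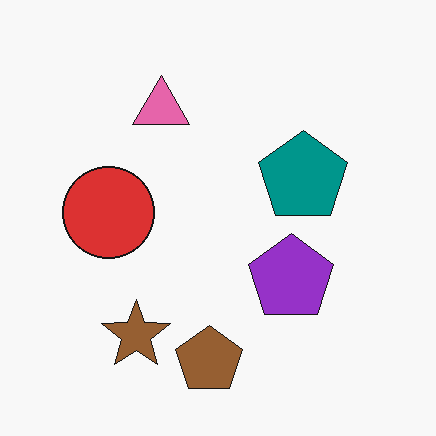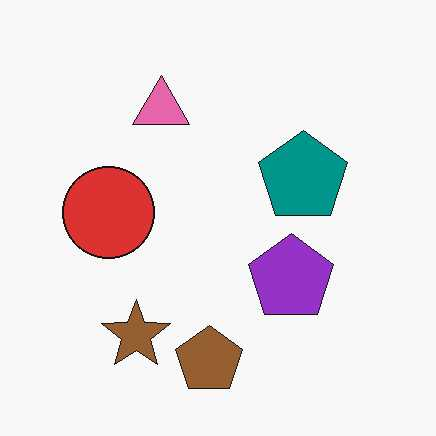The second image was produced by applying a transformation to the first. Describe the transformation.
The transformation is: JPEG-compressed with visible artifacts.

Blocky 8×8 compression artifacts appear around shape edges and the flat background shows ringing — characteristic JPEG degradation.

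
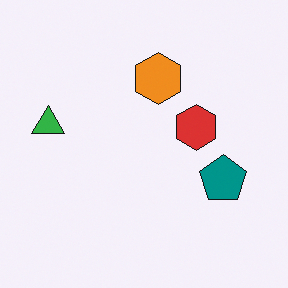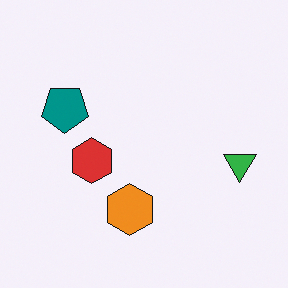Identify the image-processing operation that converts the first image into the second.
This is the original image rotated 180°.

The green triangle sits in the left of the first image and the right of the second — consistent with a whole-image 180° rotation.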